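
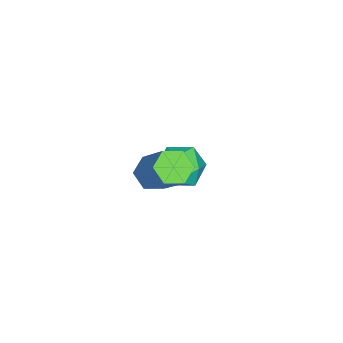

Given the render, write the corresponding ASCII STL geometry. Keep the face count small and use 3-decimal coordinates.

solid 
facet normal -0.411 -0.502 -0.761
outer loop
vertex 3.856 -1.129 2.274
vertex 3.5 -0.607 2.122
vertex 4.088 -0.687 1.857
endloop
endfacet
facet normal 0.838 -0.536 -0.101
outer loop
vertex 3.856 -1.129 2.274
vertex 4.088 -0.687 1.857
vertex 4.656 -0.155 3.749
endloop
endfacet
facet normal 0.838 -0.536 -0.101
outer loop
vertex 4.656 -0.155 3.749
vertex 4.088 -0.687 1.857
vertex 4.888 0.286 3.332
endloop
endfacet
facet normal 0.413 0.502 0.760
outer loop
vertex 4.656 -0.155 3.749
vertex 4.888 0.286 3.332
vertex 4.3 0.367 3.598
endloop
endfacet
facet normal -0.411 -0.502 -0.761
outer loop
vertex 4.088 -0.687 1.857
vertex 3.5 -0.607 2.122
vertex 3.732 -0.165 1.705
endloop
endfacet
facet normal 0.728 0.320 -0.606
outer loop
vertex 4.088 -0.687 1.857
vertex 3.732 -0.165 1.705
vertex 4.888 0.286 3.332
endloop
endfacet
facet normal 0.727 0.322 -0.606
outer loop
vertex 4.888 0.286 3.332
vertex 3.732 -0.165 1.705
vertex 4.531 0.808 3.181
endloop
endfacet
facet normal 0.413 0.502 0.760
outer loop
vertex 4.888 0.286 3.332
vertex 4.531 0.808 3.181
vertex 4.3 0.367 3.598
endloop
endfacet
facet normal -0.412 -0.501 -0.761
outer loop
vertex 3.732 -0.165 1.705
vertex 3.5 -0.607 2.122
vertex 3.144 -0.085 1.971
endloop
endfacet
facet normal -0.112 0.856 -0.504
outer loop
vertex 3.732 -0.165 1.705
vertex 3.144 -0.085 1.971
vertex 4.531 0.808 3.181
endloop
endfacet
facet normal -0.110 0.856 -0.505
outer loop
vertex 4.531 0.808 3.181
vertex 3.144 -0.085 1.971
vertex 3.944 0.889 3.446
endloop
endfacet
facet normal 0.412 0.503 0.760
outer loop
vertex 4.531 0.808 3.181
vertex 3.944 0.889 3.446
vertex 4.3 0.367 3.598
endloop
endfacet
facet normal -0.413 -0.502 -0.760
outer loop
vertex 3.144 -0.085 1.971
vertex 3.5 -0.607 2.122
vertex 2.912 -0.526 2.388
endloop
endfacet
facet normal -0.838 0.536 0.101
outer loop
vertex 3.144 -0.085 1.971
vertex 2.912 -0.526 2.388
vertex 3.944 0.889 3.446
endloop
endfacet
facet normal -0.838 0.536 0.101
outer loop
vertex 3.944 0.889 3.446
vertex 2.912 -0.526 2.388
vertex 3.712 0.447 3.863
endloop
endfacet
facet normal 0.411 0.502 0.761
outer loop
vertex 3.944 0.889 3.446
vertex 3.712 0.447 3.863
vertex 4.3 0.367 3.598
endloop
endfacet
facet normal -0.413 -0.502 -0.760
outer loop
vertex 2.912 -0.526 2.388
vertex 3.5 -0.607 2.122
vertex 3.269 -1.048 2.539
endloop
endfacet
facet normal -0.727 -0.322 0.607
outer loop
vertex 2.912 -0.526 2.388
vertex 3.269 -1.048 2.539
vertex 3.712 0.447 3.863
endloop
endfacet
facet normal -0.728 -0.320 0.606
outer loop
vertex 3.712 0.447 3.863
vertex 3.269 -1.048 2.539
vertex 4.068 -0.075 4.015
endloop
endfacet
facet normal 0.411 0.502 0.761
outer loop
vertex 3.712 0.447 3.863
vertex 4.068 -0.075 4.015
vertex 4.3 0.367 3.598
endloop
endfacet
facet normal -0.412 -0.503 -0.760
outer loop
vertex 3.269 -1.048 2.539
vertex 3.5 -0.607 2.122
vertex 3.856 -1.129 2.274
endloop
endfacet
facet normal 0.110 -0.856 0.505
outer loop
vertex 3.269 -1.048 2.539
vertex 3.856 -1.129 2.274
vertex 4.068 -0.075 4.015
endloop
endfacet
facet normal 0.112 -0.856 0.505
outer loop
vertex 4.068 -0.075 4.015
vertex 3.856 -1.129 2.274
vertex 4.656 -0.155 3.749
endloop
endfacet
facet normal 0.412 0.501 0.761
outer loop
vertex 4.068 -0.075 4.015
vertex 4.656 -0.155 3.749
vertex 4.3 0.367 3.598
endloop
endfacet
facet normal -0.882 0.407 0.237
outer loop
vertex 0.217 -0.069 -0.539
vertex -0.149 -0.894 -0.483
vertex 0.223 -0.513 0.248
endloop
endfacet
facet normal -0.344 0.817 0.463
outer loop
vertex 0.217 -0.069 -0.539
vertex 0.223 -0.513 0.248
vertex 0.955 -0.054 -0.018
endloop
endfacet
facet normal 0.052 0.993 -0.103
outer loop
vertex 0.217 -0.069 -0.539
vertex 0.955 -0.054 -0.018
vertex 1.036 -0.151 -0.913
endloop
endfacet
facet normal -0.241 0.693 -0.679
outer loop
vertex 0.217 -0.069 -0.539
vertex 1.036 -0.151 -0.913
vertex 0.354 -0.67 -1.201
endloop
endfacet
facet normal -0.818 0.331 -0.470
outer loop
vertex 0.217 -0.069 -0.539
vertex 0.354 -0.67 -1.201
vertex -0.149 -0.894 -0.483
endloop
endfacet
facet normal 0.061 0.426 0.903
outer loop
vertex 0.955 -0.054 -0.018
vertex 0.223 -0.513 0.248
vertex 1.046 -0.87 0.361
endloop
endfacet
facet normal -0.810 -0.237 0.536
outer loop
vertex 0.223 -0.513 0.248
vertex -0.149 -0.894 -0.483
vertex 0.364 -1.389 0.073
endloop
endfacet
facet normal -0.707 -0.361 -0.608
outer loop
vertex -0.149 -0.894 -0.483
vertex 0.354 -0.67 -1.201
vertex 0.445 -1.486 -0.822
endloop
endfacet
facet normal 0.228 0.226 -0.947
outer loop
vertex 0.354 -0.67 -1.201
vertex 1.036 -0.151 -0.913
vertex 1.177 -1.027 -1.088
endloop
endfacet
facet normal 0.702 0.712 -0.014
outer loop
vertex 1.036 -0.151 -0.913
vertex 0.955 -0.054 -0.018
vertex 1.549 -0.646 -0.357
endloop
endfacet
facet normal 0.241 -0.693 0.679
outer loop
vertex 1.183 -1.471 -0.301
vertex 1.046 -0.87 0.361
vertex 0.364 -1.389 0.073
endloop
endfacet
facet normal -0.052 -0.993 0.103
outer loop
vertex 1.183 -1.471 -0.301
vertex 0.364 -1.389 0.073
vertex 0.445 -1.486 -0.822
endloop
endfacet
facet normal 0.344 -0.817 -0.463
outer loop
vertex 1.183 -1.471 -0.301
vertex 0.445 -1.486 -0.822
vertex 1.177 -1.027 -1.088
endloop
endfacet
facet normal 0.882 -0.407 -0.237
outer loop
vertex 1.183 -1.471 -0.301
vertex 1.177 -1.027 -1.088
vertex 1.549 -0.646 -0.357
endloop
endfacet
facet normal 0.818 -0.331 0.470
outer loop
vertex 1.183 -1.471 -0.301
vertex 1.549 -0.646 -0.357
vertex 1.046 -0.87 0.361
endloop
endfacet
facet normal -0.228 -0.226 0.947
outer loop
vertex 0.364 -1.389 0.073
vertex 1.046 -0.87 0.361
vertex 0.223 -0.513 0.248
endloop
endfacet
facet normal -0.702 -0.712 0.014
outer loop
vertex 0.445 -1.486 -0.822
vertex 0.364 -1.389 0.073
vertex -0.149 -0.894 -0.483
endloop
endfacet
facet normal -0.061 -0.426 -0.903
outer loop
vertex 1.177 -1.027 -1.088
vertex 0.445 -1.486 -0.822
vertex 0.354 -0.67 -1.201
endloop
endfacet
facet normal 0.810 0.237 -0.536
outer loop
vertex 1.549 -0.646 -0.357
vertex 1.177 -1.027 -1.088
vertex 1.036 -0.151 -0.913
endloop
endfacet
facet normal 0.707 0.361 0.608
outer loop
vertex 1.046 -0.87 0.361
vertex 1.549 -0.646 -0.357
vertex 0.955 -0.054 -0.018
endloop
endfacet

endsolid


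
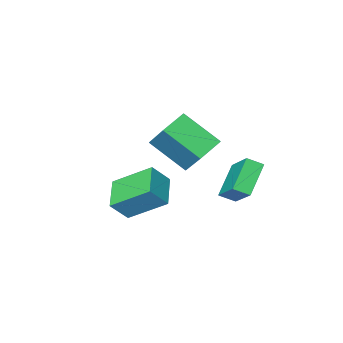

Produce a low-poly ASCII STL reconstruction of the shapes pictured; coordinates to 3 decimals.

solid 
facet normal -0.443 0.668 -0.598
outer loop
vertex -1.697 1.118 0.931
vertex -0.452 1.537 0.477
vertex -1.768 -0.161 -0.445
endloop
endfacet
facet normal -0.896 -0.302 0.327
outer loop
vertex -0.828 -1.577 0.823
vertex -1.697 1.118 0.931
vertex -1.768 -0.161 -0.445
endloop
endfacet
facet normal -0.443 0.668 -0.598
outer loop
vertex -1.768 -0.161 -0.445
vertex -0.452 1.537 0.477
vertex -0.523 0.258 -0.899
endloop
endfacet
facet normal -0.038 -0.680 -0.732
outer loop
vertex -0.523 0.258 -0.899
vertex -0.828 -1.577 0.823
vertex -1.768 -0.161 -0.445
endloop
endfacet
facet normal 0.038 0.680 0.732
outer loop
vertex -1.697 1.118 0.931
vertex 0.488 0.121 1.745
vertex -0.452 1.537 0.477
endloop
endfacet
facet normal -0.896 -0.302 0.327
outer loop
vertex -0.757 -0.298 2.199
vertex -1.697 1.118 0.931
vertex -0.828 -1.577 0.823
endloop
endfacet
facet normal 0.038 0.680 0.732
outer loop
vertex -0.757 -0.298 2.199
vertex 0.488 0.121 1.745
vertex -1.697 1.118 0.931
endloop
endfacet
facet normal 0.896 0.302 -0.327
outer loop
vertex -0.452 1.537 0.477
vertex 0.488 0.121 1.745
vertex -0.523 0.258 -0.899
endloop
endfacet
facet normal -0.038 -0.680 -0.732
outer loop
vertex 0.417 -1.158 0.369
vertex -0.828 -1.577 0.823
vertex -0.523 0.258 -0.899
endloop
endfacet
facet normal 0.896 0.302 -0.327
outer loop
vertex -0.523 0.258 -0.899
vertex 0.488 0.121 1.745
vertex 0.417 -1.158 0.369
endloop
endfacet
facet normal 0.443 -0.668 0.598
outer loop
vertex 0.417 -1.158 0.369
vertex -0.757 -0.298 2.199
vertex -0.828 -1.577 0.823
endloop
endfacet
facet normal 0.443 -0.668 0.598
outer loop
vertex 0.488 0.121 1.745
vertex -0.757 -0.298 2.199
vertex 0.417 -1.158 0.369
endloop
endfacet
facet normal -0.522 -0.783 0.339
outer loop
vertex 2.952 0.235 -0.514
vertex 1.814 1.492 0.637
vertex 2.187 0.359 -1.405
endloop
endfacet
facet normal 0.555 -0.613 -0.562
outer loop
vertex 3.006 1.588 -1.937
vertex 2.952 0.235 -0.514
vertex 2.187 0.359 -1.405
endloop
endfacet
facet normal -0.521 -0.783 0.339
outer loop
vertex 2.187 0.359 -1.405
vertex 1.814 1.492 0.637
vertex 1.049 1.616 -0.253
endloop
endfacet
facet normal -0.648 0.105 -0.755
outer loop
vertex 1.049 1.616 -0.253
vertex 3.006 1.588 -1.937
vertex 2.187 0.359 -1.405
endloop
endfacet
facet normal 0.648 -0.105 0.755
outer loop
vertex 2.952 0.235 -0.514
vertex 2.633 2.721 0.105
vertex 1.814 1.492 0.637
endloop
endfacet
facet normal 0.555 -0.613 -0.562
outer loop
vertex 3.771 1.464 -1.047
vertex 2.952 0.235 -0.514
vertex 3.006 1.588 -1.937
endloop
endfacet
facet normal 0.648 -0.105 0.754
outer loop
vertex 3.771 1.464 -1.047
vertex 2.633 2.721 0.105
vertex 2.952 0.235 -0.514
endloop
endfacet
facet normal -0.555 0.613 0.562
outer loop
vertex 1.814 1.492 0.637
vertex 2.633 2.721 0.105
vertex 1.049 1.616 -0.253
endloop
endfacet
facet normal -0.648 0.104 -0.755
outer loop
vertex 1.868 2.845 -0.786
vertex 3.006 1.588 -1.937
vertex 1.049 1.616 -0.253
endloop
endfacet
facet normal -0.555 0.613 0.562
outer loop
vertex 1.049 1.616 -0.253
vertex 2.633 2.721 0.105
vertex 1.868 2.845 -0.786
endloop
endfacet
facet normal 0.522 0.783 -0.339
outer loop
vertex 1.868 2.845 -0.786
vertex 3.771 1.464 -1.047
vertex 3.006 1.588 -1.937
endloop
endfacet
facet normal 0.522 0.783 -0.339
outer loop
vertex 2.633 2.721 0.105
vertex 3.771 1.464 -1.047
vertex 1.868 2.845 -0.786
endloop
endfacet
facet normal -0.651 -0.420 0.632
outer loop
vertex -2.524 0.727 -0.954
vertex -2.268 2.214 0.297
vertex -3.13 1.13 -1.31
endloop
endfacet
facet normal -0.130 -0.759 -0.638
outer loop
vertex -1.992 1.866 -2.417
vertex -2.524 0.727 -0.954
vertex -3.13 1.13 -1.31
endloop
endfacet
facet normal -0.650 -0.421 0.633
outer loop
vertex -3.13 1.13 -1.31
vertex -2.268 2.214 0.297
vertex -2.874 2.617 -0.058
endloop
endfacet
facet normal -0.748 0.498 -0.438
outer loop
vertex -2.874 2.617 -0.058
vertex -1.992 1.866 -2.417
vertex -3.13 1.13 -1.31
endloop
endfacet
facet normal 0.748 -0.498 0.438
outer loop
vertex -2.524 0.727 -0.954
vertex -1.13 2.95 -0.81
vertex -2.268 2.214 0.297
endloop
endfacet
facet normal -0.131 -0.759 -0.638
outer loop
vertex -1.386 1.463 -2.062
vertex -2.524 0.727 -0.954
vertex -1.992 1.866 -2.417
endloop
endfacet
facet normal 0.749 -0.498 0.438
outer loop
vertex -1.386 1.463 -2.062
vertex -1.13 2.95 -0.81
vertex -2.524 0.727 -0.954
endloop
endfacet
facet normal 0.130 0.759 0.638
outer loop
vertex -2.268 2.214 0.297
vertex -1.13 2.95 -0.81
vertex -2.874 2.617 -0.058
endloop
endfacet
facet normal -0.749 0.498 -0.438
outer loop
vertex -1.736 3.353 -1.166
vertex -1.992 1.866 -2.417
vertex -2.874 2.617 -0.058
endloop
endfacet
facet normal 0.130 0.759 0.638
outer loop
vertex -2.874 2.617 -0.058
vertex -1.13 2.95 -0.81
vertex -1.736 3.353 -1.166
endloop
endfacet
facet normal 0.650 0.420 -0.633
outer loop
vertex -1.736 3.353 -1.166
vertex -1.386 1.463 -2.062
vertex -1.992 1.866 -2.417
endloop
endfacet
facet normal 0.651 0.420 -0.632
outer loop
vertex -1.13 2.95 -0.81
vertex -1.386 1.463 -2.062
vertex -1.736 3.353 -1.166
endloop
endfacet

endsolid


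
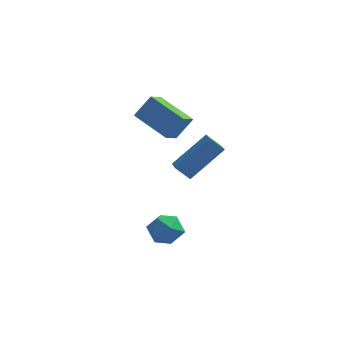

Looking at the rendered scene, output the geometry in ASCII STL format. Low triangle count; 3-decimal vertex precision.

solid 
facet normal -0.756 0.247 0.606
outer loop
vertex 1.852 -1.908 -0.45
vertex 2.345 -2.081 0.235
vertex 2.336 -1.287 -0.1
endloop
endfacet
facet normal -0.788 0.616 -0.004
outer loop
vertex 1.852 -1.908 -0.45
vertex 2.336 -1.287 -0.1
vertex 2.283 -1.36 -0.958
endloop
endfacet
facet normal -0.827 0.149 -0.542
outer loop
vertex 1.852 -1.908 -0.45
vertex 2.283 -1.36 -0.958
vertex 2.259 -2.2 -1.152
endloop
endfacet
facet normal -0.820 -0.508 -0.264
outer loop
vertex 1.852 -1.908 -0.45
vertex 2.259 -2.2 -1.152
vertex 2.297 -2.645 -0.415
endloop
endfacet
facet normal -0.776 -0.447 0.445
outer loop
vertex 1.852 -1.908 -0.45
vertex 2.297 -2.645 -0.415
vertex 2.345 -2.081 0.235
endloop
endfacet
facet normal -0.177 0.981 -0.073
outer loop
vertex 2.283 -1.36 -0.958
vertex 2.336 -1.287 -0.1
vertex 3.043 -1.195 -0.585
endloop
endfacet
facet normal -0.127 0.384 0.914
outer loop
vertex 2.336 -1.287 -0.1
vertex 2.345 -2.081 0.235
vertex 3.081 -1.64 0.152
endloop
endfacet
facet normal -0.160 -0.740 0.654
outer loop
vertex 2.345 -2.081 0.235
vertex 2.297 -2.645 -0.415
vertex 3.057 -2.48 -0.042
endloop
endfacet
facet normal -0.230 -0.838 -0.494
outer loop
vertex 2.297 -2.645 -0.415
vertex 2.259 -2.2 -1.152
vertex 3.004 -2.553 -0.9
endloop
endfacet
facet normal -0.241 0.225 -0.944
outer loop
vertex 2.259 -2.2 -1.152
vertex 2.283 -1.36 -0.958
vertex 2.995 -1.759 -1.235
endloop
endfacet
facet normal 0.820 0.508 0.264
outer loop
vertex 3.488 -1.932 -0.55
vertex 3.043 -1.195 -0.585
vertex 3.081 -1.64 0.152
endloop
endfacet
facet normal 0.827 -0.149 0.542
outer loop
vertex 3.488 -1.932 -0.55
vertex 3.081 -1.64 0.152
vertex 3.057 -2.48 -0.042
endloop
endfacet
facet normal 0.788 -0.616 0.004
outer loop
vertex 3.488 -1.932 -0.55
vertex 3.057 -2.48 -0.042
vertex 3.004 -2.553 -0.9
endloop
endfacet
facet normal 0.756 -0.247 -0.606
outer loop
vertex 3.488 -1.932 -0.55
vertex 3.004 -2.553 -0.9
vertex 2.995 -1.759 -1.235
endloop
endfacet
facet normal 0.776 0.447 -0.445
outer loop
vertex 3.488 -1.932 -0.55
vertex 2.995 -1.759 -1.235
vertex 3.043 -1.195 -0.585
endloop
endfacet
facet normal 0.230 0.838 0.494
outer loop
vertex 3.081 -1.64 0.152
vertex 3.043 -1.195 -0.585
vertex 2.336 -1.287 -0.1
endloop
endfacet
facet normal 0.241 -0.225 0.944
outer loop
vertex 3.057 -2.48 -0.042
vertex 3.081 -1.64 0.152
vertex 2.345 -2.081 0.235
endloop
endfacet
facet normal 0.177 -0.981 0.073
outer loop
vertex 3.004 -2.553 -0.9
vertex 3.057 -2.48 -0.042
vertex 2.297 -2.645 -0.415
endloop
endfacet
facet normal 0.127 -0.384 -0.914
outer loop
vertex 2.995 -1.759 -1.235
vertex 3.004 -2.553 -0.9
vertex 2.259 -2.2 -1.152
endloop
endfacet
facet normal 0.160 0.740 -0.654
outer loop
vertex 3.043 -1.195 -0.585
vertex 2.995 -1.759 -1.235
vertex 2.283 -1.36 -0.958
endloop
endfacet
facet normal -0.807 0.478 0.348
outer loop
vertex 0.345 3.218 3.095
vertex 1.019 3.608 4.123
vertex 0.632 4.076 2.581
endloop
endfacet
facet normal -0.523 -0.303 -0.797
outer loop
vertex 2.221 3.132 1.897
vertex 0.345 3.218 3.095
vertex 0.632 4.076 2.581
endloop
endfacet
facet normal -0.806 0.479 0.348
outer loop
vertex 0.632 4.076 2.581
vertex 1.019 3.608 4.123
vertex 1.307 4.465 3.61
endloop
endfacet
facet normal 0.277 0.824 -0.494
outer loop
vertex 1.307 4.465 3.61
vertex 2.221 3.132 1.897
vertex 0.632 4.076 2.581
endloop
endfacet
facet normal -0.277 -0.824 0.494
outer loop
vertex 0.345 3.218 3.095
vertex 2.608 2.664 3.439
vertex 1.019 3.608 4.123
endloop
endfacet
facet normal -0.523 -0.302 -0.797
outer loop
vertex 1.933 2.275 2.41
vertex 0.345 3.218 3.095
vertex 2.221 3.132 1.897
endloop
endfacet
facet normal -0.277 -0.825 0.493
outer loop
vertex 1.933 2.275 2.41
vertex 2.608 2.664 3.439
vertex 0.345 3.218 3.095
endloop
endfacet
facet normal 0.523 0.302 0.797
outer loop
vertex 1.019 3.608 4.123
vertex 2.608 2.664 3.439
vertex 1.307 4.465 3.61
endloop
endfacet
facet normal 0.276 0.824 -0.494
outer loop
vertex 2.895 3.522 2.925
vertex 2.221 3.132 1.897
vertex 1.307 4.465 3.61
endloop
endfacet
facet normal 0.523 0.302 0.797
outer loop
vertex 1.307 4.465 3.61
vertex 2.608 2.664 3.439
vertex 2.895 3.522 2.925
endloop
endfacet
facet normal 0.806 -0.479 -0.347
outer loop
vertex 2.895 3.522 2.925
vertex 1.933 2.275 2.41
vertex 2.221 3.132 1.897
endloop
endfacet
facet normal 0.806 -0.478 -0.348
outer loop
vertex 2.608 2.664 3.439
vertex 1.933 2.275 2.41
vertex 2.895 3.522 2.925
endloop
endfacet
facet normal -0.736 0.032 0.676
outer loop
vertex 4.227 -0.379 4.25
vertex 3.945 0.514 3.901
vertex 2.954 -1.307 2.907
endloop
endfacet
facet normal 0.283 -0.893 0.349
outer loop
vertex 3.595 -1.334 2.319
vertex 4.227 -0.379 4.25
vertex 2.954 -1.307 2.907
endloop
endfacet
facet normal -0.737 0.032 0.676
outer loop
vertex 2.954 -1.307 2.907
vertex 3.945 0.514 3.901
vertex 2.672 -0.413 2.557
endloop
endfacet
facet normal -0.615 -0.448 -0.649
outer loop
vertex 2.672 -0.413 2.557
vertex 3.595 -1.334 2.319
vertex 2.954 -1.307 2.907
endloop
endfacet
facet normal 0.615 0.448 0.649
outer loop
vertex 4.227 -0.379 4.25
vertex 4.586 0.487 3.313
vertex 3.945 0.514 3.901
endloop
endfacet
facet normal 0.281 -0.894 0.350
outer loop
vertex 4.868 -0.407 3.663
vertex 4.227 -0.379 4.25
vertex 3.595 -1.334 2.319
endloop
endfacet
facet normal 0.614 0.448 0.649
outer loop
vertex 4.868 -0.407 3.663
vertex 4.586 0.487 3.313
vertex 4.227 -0.379 4.25
endloop
endfacet
facet normal -0.282 0.894 -0.349
outer loop
vertex 3.945 0.514 3.901
vertex 4.586 0.487 3.313
vertex 2.672 -0.413 2.557
endloop
endfacet
facet normal -0.614 -0.448 -0.650
outer loop
vertex 3.313 -0.441 1.97
vertex 3.595 -1.334 2.319
vertex 2.672 -0.413 2.557
endloop
endfacet
facet normal -0.282 0.893 -0.350
outer loop
vertex 2.672 -0.413 2.557
vertex 4.586 0.487 3.313
vertex 3.313 -0.441 1.97
endloop
endfacet
facet normal 0.736 -0.032 -0.676
outer loop
vertex 3.313 -0.441 1.97
vertex 4.868 -0.407 3.663
vertex 3.595 -1.334 2.319
endloop
endfacet
facet normal 0.736 -0.032 -0.676
outer loop
vertex 4.586 0.487 3.313
vertex 4.868 -0.407 3.663
vertex 3.313 -0.441 1.97
endloop
endfacet

endsolid


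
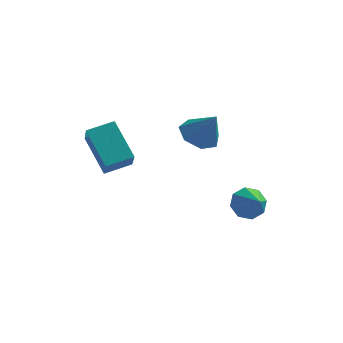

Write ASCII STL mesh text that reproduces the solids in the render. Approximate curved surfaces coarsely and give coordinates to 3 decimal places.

solid 
facet normal -0.516 0.124 -0.847
outer loop
vertex 0.015 2.632 0.463
vertex -0.818 2.791 0.994
vertex -0.142 3.458 0.68
endloop
endfacet
facet normal 0.983 0.186 0.003
outer loop
vertex 0.015 2.632 0.463
vertex -0.142 3.458 0.68
vertex 0.018 2.589 2.366
endloop
endfacet
facet normal -0.516 0.124 -0.847
outer loop
vertex -0.142 3.458 0.68
vertex -0.818 2.791 0.994
vertex -0.808 3.781 1.133
endloop
endfacet
facet normal 0.583 0.743 0.328
outer loop
vertex -0.142 3.458 0.68
vertex -0.808 3.781 1.133
vertex 0.018 2.589 2.366
endloop
endfacet
facet normal -0.516 0.124 -0.847
outer loop
vertex -0.808 3.781 1.133
vertex -0.818 2.791 0.994
vertex -1.481 3.359 1.481
endloop
endfacet
facet normal -0.066 0.695 0.716
outer loop
vertex -0.808 3.781 1.133
vertex -1.481 3.359 1.481
vertex 0.018 2.589 2.366
endloop
endfacet
facet normal -0.516 0.125 -0.848
outer loop
vertex -1.481 3.359 1.481
vertex -0.818 2.791 0.994
vertex -1.655 2.509 1.462
endloop
endfacet
facet normal -0.477 0.078 0.876
outer loop
vertex -1.481 3.359 1.481
vertex -1.655 2.509 1.462
vertex 0.018 2.589 2.366
endloop
endfacet
facet normal -0.516 0.125 -0.847
outer loop
vertex -1.655 2.509 1.462
vertex -0.818 2.791 0.994
vertex -1.199 1.871 1.09
endloop
endfacet
facet normal -0.340 -0.643 0.686
outer loop
vertex -1.655 2.509 1.462
vertex -1.199 1.871 1.09
vertex 0.018 2.589 2.366
endloop
endfacet
facet normal -0.515 0.125 -0.848
outer loop
vertex -1.199 1.871 1.09
vertex -0.818 2.791 0.994
vertex -0.455 1.926 0.646
endloop
endfacet
facet normal 0.242 -0.926 0.290
outer loop
vertex -1.199 1.871 1.09
vertex -0.455 1.926 0.646
vertex 0.018 2.589 2.366
endloop
endfacet
facet normal -0.516 0.124 -0.847
outer loop
vertex -0.455 1.926 0.646
vertex -0.818 2.791 0.994
vertex 0.015 2.632 0.463
endloop
endfacet
facet normal 0.831 -0.557 -0.014
outer loop
vertex -0.455 1.926 0.646
vertex 0.015 2.632 0.463
vertex 0.018 2.589 2.366
endloop
endfacet
facet normal -0.554 0.614 -0.562
outer loop
vertex 1.993 1.453 -3.03
vertex 1.706 1.844 -2.32
vertex 2.372 1.96 -2.85
endloop
endfacet
facet normal 0.799 -0.460 -0.387
outer loop
vertex 1.993 1.453 -3.03
vertex 2.372 1.96 -2.85
vertex 2.454 1.016 -1.56
endloop
endfacet
facet normal -0.554 0.614 -0.562
outer loop
vertex 2.372 1.96 -2.85
vertex 1.706 1.844 -2.32
vertex 2.361 2.399 -2.36
endloop
endfacet
facet normal 0.998 0.053 -0.025
outer loop
vertex 2.372 1.96 -2.85
vertex 2.361 2.399 -2.36
vertex 2.454 1.016 -1.56
endloop
endfacet
facet normal -0.554 0.613 -0.563
outer loop
vertex 2.361 2.399 -2.36
vertex 1.706 1.844 -2.32
vertex 1.966 2.513 -1.847
endloop
endfacet
facet normal 0.778 0.353 0.520
outer loop
vertex 2.361 2.399 -2.36
vertex 1.966 2.513 -1.847
vertex 2.454 1.016 -1.56
endloop
endfacet
facet normal -0.554 0.613 -0.563
outer loop
vertex 1.966 2.513 -1.847
vertex 1.706 1.844 -2.32
vertex 1.418 2.235 -1.61
endloop
endfacet
facet normal 0.267 0.265 0.927
outer loop
vertex 1.966 2.513 -1.847
vertex 1.418 2.235 -1.61
vertex 2.454 1.016 -1.56
endloop
endfacet
facet normal -0.555 0.613 -0.563
outer loop
vertex 1.418 2.235 -1.61
vertex 1.706 1.844 -2.32
vertex 1.039 1.728 -1.789
endloop
endfacet
facet normal -0.236 -0.162 0.958
outer loop
vertex 1.418 2.235 -1.61
vertex 1.039 1.728 -1.789
vertex 2.454 1.016 -1.56
endloop
endfacet
facet normal -0.555 0.613 -0.563
outer loop
vertex 1.039 1.728 -1.789
vertex 1.706 1.844 -2.32
vertex 1.05 1.288 -2.279
endloop
endfacet
facet normal -0.436 -0.675 0.596
outer loop
vertex 1.039 1.728 -1.789
vertex 1.05 1.288 -2.279
vertex 2.454 1.016 -1.56
endloop
endfacet
facet normal -0.555 0.613 -0.563
outer loop
vertex 1.05 1.288 -2.279
vertex 1.706 1.844 -2.32
vertex 1.446 1.174 -2.793
endloop
endfacet
facet normal -0.215 -0.975 0.051
outer loop
vertex 1.05 1.288 -2.279
vertex 1.446 1.174 -2.793
vertex 2.454 1.016 -1.56
endloop
endfacet
facet normal -0.556 0.612 -0.562
outer loop
vertex 1.446 1.174 -2.793
vertex 1.706 1.844 -2.32
vertex 1.993 1.453 -3.03
endloop
endfacet
facet normal 0.297 -0.886 -0.357
outer loop
vertex 1.446 1.174 -2.793
vertex 1.993 1.453 -3.03
vertex 2.454 1.016 -1.56
endloop
endfacet
facet normal -0.760 -0.605 -0.236
outer loop
vertex -2.96 -3.036 2.0
vertex -4.146 -2.072 3.351
vertex -3.42 -2.017 0.869
endloop
endfacet
facet normal 0.582 -0.472 -0.662
outer loop
vertex -2.454 -1.248 1.169
vertex -2.96 -3.036 2.0
vertex -3.42 -2.017 0.869
endloop
endfacet
facet normal -0.761 -0.605 -0.236
outer loop
vertex -3.42 -2.017 0.869
vertex -4.146 -2.072 3.351
vertex -4.606 -1.053 2.221
endloop
endfacet
facet normal -0.289 0.641 -0.711
outer loop
vertex -4.606 -1.053 2.221
vertex -2.454 -1.248 1.169
vertex -3.42 -2.017 0.869
endloop
endfacet
facet normal 0.289 -0.641 0.711
outer loop
vertex -2.96 -3.036 2.0
vertex -3.18 -1.303 3.651
vertex -4.146 -2.072 3.351
endloop
endfacet
facet normal 0.581 -0.472 -0.663
outer loop
vertex -1.994 -2.267 2.299
vertex -2.96 -3.036 2.0
vertex -2.454 -1.248 1.169
endloop
endfacet
facet normal 0.290 -0.641 0.711
outer loop
vertex -1.994 -2.267 2.299
vertex -3.18 -1.303 3.651
vertex -2.96 -3.036 2.0
endloop
endfacet
facet normal -0.582 0.472 0.662
outer loop
vertex -4.146 -2.072 3.351
vertex -3.18 -1.303 3.651
vertex -4.606 -1.053 2.221
endloop
endfacet
facet normal -0.290 0.640 -0.711
outer loop
vertex -3.64 -0.284 2.52
vertex -2.454 -1.248 1.169
vertex -4.606 -1.053 2.221
endloop
endfacet
facet normal -0.581 0.473 0.662
outer loop
vertex -4.606 -1.053 2.221
vertex -3.18 -1.303 3.651
vertex -3.64 -0.284 2.52
endloop
endfacet
facet normal 0.760 0.605 0.236
outer loop
vertex -3.64 -0.284 2.52
vertex -1.994 -2.267 2.299
vertex -2.454 -1.248 1.169
endloop
endfacet
facet normal 0.761 0.605 0.236
outer loop
vertex -3.18 -1.303 3.651
vertex -1.994 -2.267 2.299
vertex -3.64 -0.284 2.52
endloop
endfacet

endsolid


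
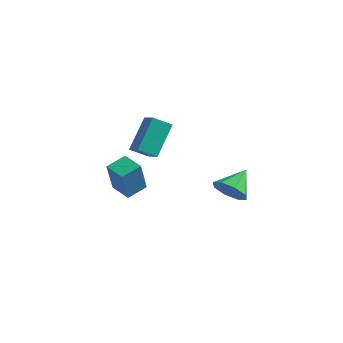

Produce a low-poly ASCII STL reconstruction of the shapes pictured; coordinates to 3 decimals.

solid 
facet normal -0.964 0.082 0.253
outer loop
vertex -1.438 -4.435 0.802
vertex -1.238 -3.384 1.223
vertex -1.841 -3.641 -0.989
endloop
endfacet
facet normal -0.174 -0.914 -0.366
outer loop
vertex -0.722 -3.736 -1.283
vertex -1.438 -4.435 0.802
vertex -1.841 -3.641 -0.989
endloop
endfacet
facet normal -0.964 0.083 0.253
outer loop
vertex -1.841 -3.641 -0.989
vertex -1.238 -3.384 1.223
vertex -1.64 -2.59 -0.568
endloop
endfacet
facet normal -0.202 0.397 -0.895
outer loop
vertex -1.64 -2.59 -0.568
vertex -0.722 -3.736 -1.283
vertex -1.841 -3.641 -0.989
endloop
endfacet
facet normal 0.202 -0.397 0.895
outer loop
vertex -1.438 -4.435 0.802
vertex -0.119 -3.479 0.929
vertex -1.238 -3.384 1.223
endloop
endfacet
facet normal -0.174 -0.914 -0.366
outer loop
vertex -0.32 -4.53 0.508
vertex -1.438 -4.435 0.802
vertex -0.722 -3.736 -1.283
endloop
endfacet
facet normal 0.202 -0.397 0.895
outer loop
vertex -0.32 -4.53 0.508
vertex -0.119 -3.479 0.929
vertex -1.438 -4.435 0.802
endloop
endfacet
facet normal 0.174 0.914 0.366
outer loop
vertex -1.238 -3.384 1.223
vertex -0.119 -3.479 0.929
vertex -1.64 -2.59 -0.568
endloop
endfacet
facet normal -0.202 0.397 -0.895
outer loop
vertex -0.522 -2.685 -0.862
vertex -0.722 -3.736 -1.283
vertex -1.64 -2.59 -0.568
endloop
endfacet
facet normal 0.174 0.914 0.366
outer loop
vertex -1.64 -2.59 -0.568
vertex -0.119 -3.479 0.929
vertex -0.522 -2.685 -0.862
endloop
endfacet
facet normal 0.964 -0.082 -0.253
outer loop
vertex -0.522 -2.685 -0.862
vertex -0.32 -4.53 0.508
vertex -0.722 -3.736 -1.283
endloop
endfacet
facet normal 0.964 -0.083 -0.254
outer loop
vertex -0.119 -3.479 0.929
vertex -0.32 -4.53 0.508
vertex -0.522 -2.685 -0.862
endloop
endfacet
facet normal -0.896 0.286 -0.339
outer loop
vertex -2.519 -1.818 0.744
vertex -2.742 -0.51 2.436
vertex -2.023 -0.966 0.152
endloop
endfacet
facet normal 0.103 -0.607 -0.788
outer loop
vertex -1.198 -1.23 0.464
vertex -2.519 -1.818 0.744
vertex -2.023 -0.966 0.152
endloop
endfacet
facet normal -0.896 0.286 -0.339
outer loop
vertex -2.023 -0.966 0.152
vertex -2.742 -0.51 2.436
vertex -2.246 0.341 1.844
endloop
endfacet
facet normal 0.432 0.740 -0.515
outer loop
vertex -2.246 0.341 1.844
vertex -1.198 -1.23 0.464
vertex -2.023 -0.966 0.152
endloop
endfacet
facet normal -0.432 -0.740 0.515
outer loop
vertex -2.519 -1.818 0.744
vertex -1.917 -0.774 2.748
vertex -2.742 -0.51 2.436
endloop
endfacet
facet normal 0.104 -0.608 -0.787
outer loop
vertex -1.694 -2.081 1.056
vertex -2.519 -1.818 0.744
vertex -1.198 -1.23 0.464
endloop
endfacet
facet normal -0.431 -0.741 0.515
outer loop
vertex -1.694 -2.081 1.056
vertex -1.917 -0.774 2.748
vertex -2.519 -1.818 0.744
endloop
endfacet
facet normal -0.103 0.608 0.787
outer loop
vertex -2.742 -0.51 2.436
vertex -1.917 -0.774 2.748
vertex -2.246 0.341 1.844
endloop
endfacet
facet normal 0.431 0.740 -0.516
outer loop
vertex -1.421 0.078 2.156
vertex -1.198 -1.23 0.464
vertex -2.246 0.341 1.844
endloop
endfacet
facet normal -0.104 0.608 0.787
outer loop
vertex -2.246 0.341 1.844
vertex -1.917 -0.774 2.748
vertex -1.421 0.078 2.156
endloop
endfacet
facet normal 0.896 -0.286 0.339
outer loop
vertex -1.421 0.078 2.156
vertex -1.694 -2.081 1.056
vertex -1.198 -1.23 0.464
endloop
endfacet
facet normal 0.896 -0.286 0.339
outer loop
vertex -1.917 -0.774 2.748
vertex -1.694 -2.081 1.056
vertex -1.421 0.078 2.156
endloop
endfacet
facet normal 0.053 -0.798 -0.600
outer loop
vertex 1.124 2.69 -3.102
vertex 0.404 2.243 -2.571
vertex 0.424 2.845 -3.37
endloop
endfacet
facet normal 0.325 0.883 -0.339
outer loop
vertex 1.124 2.69 -3.102
vertex 0.424 2.845 -3.37
vertex 0.316 3.577 -1.569
endloop
endfacet
facet normal 0.051 -0.798 -0.600
outer loop
vertex 0.424 2.845 -3.37
vertex 0.404 2.243 -2.571
vertex -0.288 2.648 -3.169
endloop
endfacet
facet normal -0.343 0.863 -0.371
outer loop
vertex 0.424 2.845 -3.37
vertex -0.288 2.648 -3.169
vertex 0.316 3.577 -1.569
endloop
endfacet
facet normal 0.052 -0.798 -0.601
outer loop
vertex -0.288 2.648 -3.169
vertex 0.404 2.243 -2.571
vertex -0.595 2.213 -2.618
endloop
endfacet
facet normal -0.826 0.563 -0.015
outer loop
vertex -0.288 2.648 -3.169
vertex -0.595 2.213 -2.618
vertex 0.316 3.577 -1.569
endloop
endfacet
facet normal 0.052 -0.798 -0.600
outer loop
vertex -0.595 2.213 -2.618
vertex 0.404 2.243 -2.571
vertex -0.316 1.797 -2.04
endloop
endfacet
facet normal -0.839 0.160 0.520
outer loop
vertex -0.595 2.213 -2.618
vertex -0.316 1.797 -2.04
vertex 0.316 3.577 -1.569
endloop
endfacet
facet normal 0.053 -0.799 -0.599
outer loop
vertex -0.316 1.797 -2.04
vertex 0.404 2.243 -2.571
vertex 0.384 1.642 -1.772
endloop
endfacet
facet normal -0.376 -0.110 0.920
outer loop
vertex -0.316 1.797 -2.04
vertex 0.384 1.642 -1.772
vertex 0.316 3.577 -1.569
endloop
endfacet
facet normal 0.052 -0.799 -0.599
outer loop
vertex 0.384 1.642 -1.772
vertex 0.404 2.243 -2.571
vertex 1.096 1.839 -1.973
endloop
endfacet
facet normal 0.293 -0.090 0.952
outer loop
vertex 0.384 1.642 -1.772
vertex 1.096 1.839 -1.973
vertex 0.316 3.577 -1.569
endloop
endfacet
facet normal 0.052 -0.798 -0.600
outer loop
vertex 1.096 1.839 -1.973
vertex 0.404 2.243 -2.571
vertex 1.402 2.273 -2.524
endloop
endfacet
facet normal 0.775 0.210 0.596
outer loop
vertex 1.096 1.839 -1.973
vertex 1.402 2.273 -2.524
vertex 0.316 3.577 -1.569
endloop
endfacet
facet normal 0.052 -0.798 -0.601
outer loop
vertex 1.402 2.273 -2.524
vertex 0.404 2.243 -2.571
vertex 1.124 2.69 -3.102
endloop
endfacet
facet normal 0.789 0.612 0.062
outer loop
vertex 1.402 2.273 -2.524
vertex 1.124 2.69 -3.102
vertex 0.316 3.577 -1.569
endloop
endfacet

endsolid


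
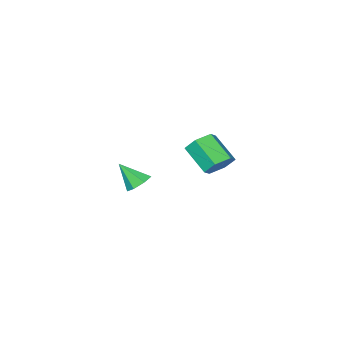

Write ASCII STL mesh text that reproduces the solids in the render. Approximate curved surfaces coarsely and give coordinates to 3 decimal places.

solid 
facet normal -0.163 0.735 -0.658
outer loop
vertex -2.797 -1.753 1.531
vertex -3.633 -1.724 1.77
vertex -3.046 -1.228 2.179
endloop
endfacet
facet normal 0.944 0.309 0.112
outer loop
vertex -2.797 -1.753 1.531
vertex -3.046 -1.228 2.179
vertex -2.511 -3.046 2.691
endloop
endfacet
facet normal 0.944 0.309 0.112
outer loop
vertex -2.511 -3.046 2.691
vertex -3.046 -1.228 2.179
vertex -2.76 -2.52 3.338
endloop
endfacet
facet normal 0.162 -0.734 0.659
outer loop
vertex -2.511 -3.046 2.691
vertex -2.76 -2.52 3.338
vertex -3.347 -3.016 2.93
endloop
endfacet
facet normal -0.161 0.734 -0.659
outer loop
vertex -3.046 -1.228 2.179
vertex -3.633 -1.724 1.77
vertex -3.882 -1.198 2.417
endloop
endfacet
facet normal 0.224 0.678 0.700
outer loop
vertex -3.046 -1.228 2.179
vertex -3.882 -1.198 2.417
vertex -2.76 -2.52 3.338
endloop
endfacet
facet normal 0.224 0.678 0.701
outer loop
vertex -2.76 -2.52 3.338
vertex -3.882 -1.198 2.417
vertex -3.597 -2.491 3.577
endloop
endfacet
facet normal 0.163 -0.734 0.659
outer loop
vertex -2.76 -2.52 3.338
vertex -3.597 -2.491 3.577
vertex -3.347 -3.016 2.93
endloop
endfacet
facet normal -0.162 0.734 -0.659
outer loop
vertex -3.882 -1.198 2.417
vertex -3.633 -1.724 1.77
vertex -4.469 -1.694 2.009
endloop
endfacet
facet normal -0.720 0.369 0.588
outer loop
vertex -3.882 -1.198 2.417
vertex -4.469 -1.694 2.009
vertex -3.597 -2.491 3.577
endloop
endfacet
facet normal -0.721 0.368 0.588
outer loop
vertex -3.597 -2.491 3.577
vertex -4.469 -1.694 2.009
vertex -4.183 -2.987 3.169
endloop
endfacet
facet normal 0.163 -0.734 0.659
outer loop
vertex -3.597 -2.491 3.577
vertex -4.183 -2.987 3.169
vertex -3.347 -3.016 2.93
endloop
endfacet
facet normal -0.162 0.734 -0.659
outer loop
vertex -4.469 -1.694 2.009
vertex -3.633 -1.724 1.77
vertex -4.22 -2.22 1.362
endloop
endfacet
facet normal -0.944 -0.309 -0.112
outer loop
vertex -4.469 -1.694 2.009
vertex -4.22 -2.22 1.362
vertex -4.183 -2.987 3.169
endloop
endfacet
facet normal -0.944 -0.310 -0.112
outer loop
vertex -4.183 -2.987 3.169
vertex -4.22 -2.22 1.362
vertex -3.934 -3.512 2.521
endloop
endfacet
facet normal 0.163 -0.735 0.658
outer loop
vertex -4.183 -2.987 3.169
vertex -3.934 -3.512 2.521
vertex -3.347 -3.016 2.93
endloop
endfacet
facet normal -0.163 0.734 -0.659
outer loop
vertex -4.22 -2.22 1.362
vertex -3.633 -1.724 1.77
vertex -3.383 -2.249 1.123
endloop
endfacet
facet normal -0.223 -0.678 -0.700
outer loop
vertex -4.22 -2.22 1.362
vertex -3.383 -2.249 1.123
vertex -3.934 -3.512 2.521
endloop
endfacet
facet normal -0.224 -0.678 -0.700
outer loop
vertex -3.934 -3.512 2.521
vertex -3.383 -2.249 1.123
vertex -3.098 -3.542 2.283
endloop
endfacet
facet normal 0.161 -0.734 0.659
outer loop
vertex -3.934 -3.512 2.521
vertex -3.098 -3.542 2.283
vertex -3.347 -3.016 2.93
endloop
endfacet
facet normal -0.163 0.734 -0.659
outer loop
vertex -3.383 -2.249 1.123
vertex -3.633 -1.724 1.77
vertex -2.797 -1.753 1.531
endloop
endfacet
facet normal 0.721 -0.368 -0.587
outer loop
vertex -3.383 -2.249 1.123
vertex -2.797 -1.753 1.531
vertex -3.098 -3.542 2.283
endloop
endfacet
facet normal 0.720 -0.368 -0.588
outer loop
vertex -3.098 -3.542 2.283
vertex -2.797 -1.753 1.531
vertex -2.511 -3.046 2.691
endloop
endfacet
facet normal 0.162 -0.734 0.659
outer loop
vertex -3.098 -3.542 2.283
vertex -2.511 -3.046 2.691
vertex -3.347 -3.016 2.93
endloop
endfacet
facet normal -0.450 0.465 -0.762
outer loop
vertex 2.985 1.811 3.178
vertex 2.463 1.378 3.222
vertex 2.547 1.975 3.537
endloop
endfacet
facet normal 0.634 0.585 0.506
outer loop
vertex 2.985 1.811 3.178
vertex 2.547 1.975 3.537
vertex 3.097 0.722 4.298
endloop
endfacet
facet normal -0.450 0.465 -0.762
outer loop
vertex 2.547 1.975 3.537
vertex 2.463 1.378 3.222
vertex 2.045 1.689 3.659
endloop
endfacet
facet normal -0.071 0.495 0.866
outer loop
vertex 2.547 1.975 3.537
vertex 2.045 1.689 3.659
vertex 3.097 0.722 4.298
endloop
endfacet
facet normal -0.450 0.465 -0.762
outer loop
vertex 2.045 1.689 3.659
vertex 2.463 1.378 3.222
vertex 1.858 1.169 3.452
endloop
endfacet
facet normal -0.587 -0.108 0.802
outer loop
vertex 2.045 1.689 3.659
vertex 1.858 1.169 3.452
vertex 3.097 0.722 4.298
endloop
endfacet
facet normal -0.450 0.464 -0.763
outer loop
vertex 1.858 1.169 3.452
vertex 2.463 1.378 3.222
vertex 2.127 0.806 3.072
endloop
endfacet
facet normal -0.525 -0.769 0.363
outer loop
vertex 1.858 1.169 3.452
vertex 2.127 0.806 3.072
vertex 3.097 0.722 4.298
endloop
endfacet
facet normal -0.449 0.464 -0.763
outer loop
vertex 2.127 0.806 3.072
vertex 2.463 1.378 3.222
vertex 2.649 0.874 2.806
endloop
endfacet
facet normal 0.067 -0.990 -0.121
outer loop
vertex 2.127 0.806 3.072
vertex 2.649 0.874 2.806
vertex 3.097 0.722 4.298
endloop
endfacet
facet normal -0.449 0.464 -0.763
outer loop
vertex 2.649 0.874 2.806
vertex 2.463 1.378 3.222
vertex 3.031 1.321 2.853
endloop
endfacet
facet normal 0.743 -0.605 -0.285
outer loop
vertex 2.649 0.874 2.806
vertex 3.031 1.321 2.853
vertex 3.097 0.722 4.298
endloop
endfacet
facet normal -0.449 0.464 -0.763
outer loop
vertex 3.031 1.321 2.853
vertex 2.463 1.378 3.222
vertex 2.985 1.811 3.178
endloop
endfacet
facet normal 0.995 0.097 -0.005
outer loop
vertex 3.031 1.321 2.853
vertex 2.985 1.811 3.178
vertex 3.097 0.722 4.298
endloop
endfacet

endsolid


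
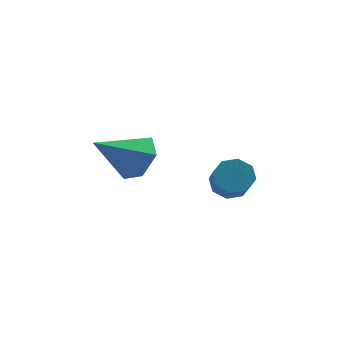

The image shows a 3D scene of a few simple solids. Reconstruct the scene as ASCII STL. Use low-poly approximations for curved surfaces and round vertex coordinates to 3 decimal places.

solid 
facet normal -0.176 0.743 -0.645
outer loop
vertex 1.191 2.218 -0.571
vertex 0.426 2.161 -0.428
vertex 1.016 2.568 -0.12
endloop
endfacet
facet normal 0.940 0.323 0.114
outer loop
vertex 1.191 2.218 -0.571
vertex 1.016 2.568 -0.12
vertex 1.458 1.097 0.404
endloop
endfacet
facet normal 0.940 0.323 0.114
outer loop
vertex 1.458 1.097 0.404
vertex 1.016 2.568 -0.12
vertex 1.283 1.447 0.855
endloop
endfacet
facet normal 0.178 -0.743 0.645
outer loop
vertex 1.458 1.097 0.404
vertex 1.283 1.447 0.855
vertex 0.694 1.039 0.548
endloop
endfacet
facet normal -0.175 0.743 -0.646
outer loop
vertex 1.016 2.568 -0.12
vertex 0.426 2.161 -0.428
vertex 0.496 2.68 0.15
endloop
endfacet
facet normal 0.457 0.643 0.614
outer loop
vertex 1.016 2.568 -0.12
vertex 0.496 2.68 0.15
vertex 1.283 1.447 0.855
endloop
endfacet
facet normal 0.457 0.643 0.614
outer loop
vertex 1.283 1.447 0.855
vertex 0.496 2.68 0.15
vertex 0.763 1.558 1.126
endloop
endfacet
facet normal 0.178 -0.743 0.646
outer loop
vertex 1.283 1.447 0.855
vertex 0.763 1.558 1.126
vertex 0.694 1.039 0.548
endloop
endfacet
facet normal -0.178 0.743 -0.645
outer loop
vertex 0.496 2.68 0.15
vertex 0.426 2.161 -0.428
vertex -0.065 2.487 0.083
endloop
endfacet
facet normal -0.292 0.587 0.755
outer loop
vertex 0.496 2.68 0.15
vertex -0.065 2.487 0.083
vertex 0.763 1.558 1.126
endloop
endfacet
facet normal -0.292 0.587 0.755
outer loop
vertex 0.763 1.558 1.126
vertex -0.065 2.487 0.083
vertex 0.202 1.366 1.058
endloop
endfacet
facet normal 0.176 -0.743 0.646
outer loop
vertex 0.763 1.558 1.126
vertex 0.202 1.366 1.058
vertex 0.694 1.039 0.548
endloop
endfacet
facet normal -0.178 0.743 -0.645
outer loop
vertex -0.065 2.487 0.083
vertex 0.426 2.161 -0.428
vertex -0.338 2.103 -0.284
endloop
endfacet
facet normal -0.872 0.187 0.453
outer loop
vertex -0.065 2.487 0.083
vertex -0.338 2.103 -0.284
vertex 0.202 1.366 1.058
endloop
endfacet
facet normal -0.872 0.187 0.453
outer loop
vertex 0.202 1.366 1.058
vertex -0.338 2.103 -0.284
vertex -0.071 0.982 0.691
endloop
endfacet
facet normal 0.176 -0.743 0.646
outer loop
vertex 0.202 1.366 1.058
vertex -0.071 0.982 0.691
vertex 0.694 1.039 0.548
endloop
endfacet
facet normal -0.178 0.743 -0.645
outer loop
vertex -0.338 2.103 -0.284
vertex 0.426 2.161 -0.428
vertex -0.163 1.753 -0.735
endloop
endfacet
facet normal -0.940 -0.323 -0.114
outer loop
vertex -0.338 2.103 -0.284
vertex -0.163 1.753 -0.735
vertex -0.071 0.982 0.691
endloop
endfacet
facet normal -0.940 -0.323 -0.114
outer loop
vertex -0.071 0.982 0.691
vertex -0.163 1.753 -0.735
vertex 0.104 0.632 0.24
endloop
endfacet
facet normal 0.176 -0.743 0.645
outer loop
vertex -0.071 0.982 0.691
vertex 0.104 0.632 0.24
vertex 0.694 1.039 0.548
endloop
endfacet
facet normal -0.178 0.743 -0.646
outer loop
vertex -0.163 1.753 -0.735
vertex 0.426 2.161 -0.428
vertex 0.357 1.642 -1.006
endloop
endfacet
facet normal -0.457 -0.643 -0.614
outer loop
vertex -0.163 1.753 -0.735
vertex 0.357 1.642 -1.006
vertex 0.104 0.632 0.24
endloop
endfacet
facet normal -0.457 -0.643 -0.614
outer loop
vertex 0.104 0.632 0.24
vertex 0.357 1.642 -1.006
vertex 0.624 0.52 -0.03
endloop
endfacet
facet normal 0.175 -0.743 0.646
outer loop
vertex 0.104 0.632 0.24
vertex 0.624 0.52 -0.03
vertex 0.694 1.039 0.548
endloop
endfacet
facet normal -0.176 0.743 -0.646
outer loop
vertex 0.357 1.642 -1.006
vertex 0.426 2.161 -0.428
vertex 0.918 1.834 -0.938
endloop
endfacet
facet normal 0.292 -0.587 -0.755
outer loop
vertex 0.357 1.642 -1.006
vertex 0.918 1.834 -0.938
vertex 0.624 0.52 -0.03
endloop
endfacet
facet normal 0.292 -0.587 -0.755
outer loop
vertex 0.624 0.52 -0.03
vertex 0.918 1.834 -0.938
vertex 1.185 0.713 0.037
endloop
endfacet
facet normal 0.178 -0.743 0.645
outer loop
vertex 0.624 0.52 -0.03
vertex 1.185 0.713 0.037
vertex 0.694 1.039 0.548
endloop
endfacet
facet normal -0.176 0.743 -0.646
outer loop
vertex 0.918 1.834 -0.938
vertex 0.426 2.161 -0.428
vertex 1.191 2.218 -0.571
endloop
endfacet
facet normal 0.872 -0.187 -0.453
outer loop
vertex 0.918 1.834 -0.938
vertex 1.191 2.218 -0.571
vertex 1.185 0.713 0.037
endloop
endfacet
facet normal 0.872 -0.187 -0.453
outer loop
vertex 1.185 0.713 0.037
vertex 1.191 2.218 -0.571
vertex 1.458 1.097 0.404
endloop
endfacet
facet normal 0.178 -0.743 0.645
outer loop
vertex 1.185 0.713 0.037
vertex 1.458 1.097 0.404
vertex 0.694 1.039 0.548
endloop
endfacet
facet normal 0.698 0.441 -0.564
outer loop
vertex -2.33 2.737 0.428
vertex -3.107 3.289 -0.101
vertex -2.651 3.713 0.794
endloop
endfacet
facet normal 0.314 -0.241 0.918
outer loop
vertex -2.33 2.737 0.428
vertex -2.651 3.713 0.794
vertex -4.593 2.351 1.101
endloop
endfacet
facet normal 0.698 0.441 -0.564
outer loop
vertex -2.651 3.713 0.794
vertex -3.107 3.289 -0.101
vertex -3.427 4.265 0.265
endloop
endfacet
facet normal -0.217 0.499 0.839
outer loop
vertex -2.651 3.713 0.794
vertex -3.427 4.265 0.265
vertex -4.593 2.351 1.101
endloop
endfacet
facet normal 0.698 0.441 -0.564
outer loop
vertex -3.427 4.265 0.265
vertex -3.107 3.289 -0.101
vertex -3.883 3.842 -0.63
endloop
endfacet
facet normal -0.814 0.561 0.150
outer loop
vertex -3.427 4.265 0.265
vertex -3.883 3.842 -0.63
vertex -4.593 2.351 1.101
endloop
endfacet
facet normal 0.698 0.441 -0.564
outer loop
vertex -3.883 3.842 -0.63
vertex -3.107 3.289 -0.101
vertex -3.563 2.866 -0.996
endloop
endfacet
facet normal -0.880 -0.116 -0.461
outer loop
vertex -3.883 3.842 -0.63
vertex -3.563 2.866 -0.996
vertex -4.593 2.351 1.101
endloop
endfacet
facet normal 0.698 0.441 -0.564
outer loop
vertex -3.563 2.866 -0.996
vertex -3.107 3.289 -0.101
vertex -2.786 2.314 -0.467
endloop
endfacet
facet normal -0.349 -0.856 -0.381
outer loop
vertex -3.563 2.866 -0.996
vertex -2.786 2.314 -0.467
vertex -4.593 2.351 1.101
endloop
endfacet
facet normal 0.698 0.441 -0.564
outer loop
vertex -2.786 2.314 -0.467
vertex -3.107 3.289 -0.101
vertex -2.33 2.737 0.428
endloop
endfacet
facet normal 0.248 -0.919 0.308
outer loop
vertex -2.786 2.314 -0.467
vertex -2.33 2.737 0.428
vertex -4.593 2.351 1.101
endloop
endfacet

endsolid


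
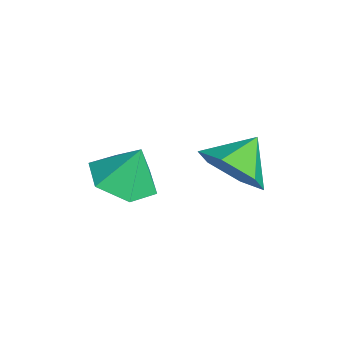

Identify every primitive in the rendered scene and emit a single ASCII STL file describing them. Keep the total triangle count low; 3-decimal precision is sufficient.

solid 
facet normal -0.068 -0.374 -0.925
outer loop
vertex 2.296 -4.149 1.968
vertex 1.736 -3.345 1.684
vertex 2.751 -3.315 1.597
endloop
endfacet
facet normal 0.778 -0.153 0.609
outer loop
vertex 2.296 -4.149 1.968
vertex 2.751 -3.315 1.597
vertex 1.824 -2.855 2.896
endloop
endfacet
facet normal -0.068 -0.374 -0.925
outer loop
vertex 2.751 -3.315 1.597
vertex 1.736 -3.345 1.684
vertex 2.191 -2.511 1.313
endloop
endfacet
facet normal 0.729 0.614 0.302
outer loop
vertex 2.751 -3.315 1.597
vertex 2.191 -2.511 1.313
vertex 1.824 -2.855 2.896
endloop
endfacet
facet normal -0.068 -0.374 -0.925
outer loop
vertex 2.191 -2.511 1.313
vertex 1.736 -3.345 1.684
vertex 1.175 -2.541 1.4
endloop
endfacet
facet normal -0.011 0.978 0.210
outer loop
vertex 2.191 -2.511 1.313
vertex 1.175 -2.541 1.4
vertex 1.824 -2.855 2.896
endloop
endfacet
facet normal -0.068 -0.374 -0.925
outer loop
vertex 1.175 -2.541 1.4
vertex 1.736 -3.345 1.684
vertex 0.72 -3.375 1.771
endloop
endfacet
facet normal -0.702 0.572 0.425
outer loop
vertex 1.175 -2.541 1.4
vertex 0.72 -3.375 1.771
vertex 1.824 -2.855 2.896
endloop
endfacet
facet normal -0.068 -0.374 -0.925
outer loop
vertex 0.72 -3.375 1.771
vertex 1.736 -3.345 1.684
vertex 1.28 -4.179 2.055
endloop
endfacet
facet normal -0.653 -0.196 0.732
outer loop
vertex 0.72 -3.375 1.771
vertex 1.28 -4.179 2.055
vertex 1.824 -2.855 2.896
endloop
endfacet
facet normal -0.068 -0.374 -0.925
outer loop
vertex 1.28 -4.179 2.055
vertex 1.736 -3.345 1.684
vertex 2.296 -4.149 1.968
endloop
endfacet
facet normal 0.087 -0.559 0.824
outer loop
vertex 1.28 -4.179 2.055
vertex 2.296 -4.149 1.968
vertex 1.824 -2.855 2.896
endloop
endfacet
facet normal 0.543 -0.657 -0.523
outer loop
vertex 3.132 -1.01 3.325
vertex 2.697 -0.661 2.435
vertex 3.579 -0.221 2.797
endloop
endfacet
facet normal 0.276 0.421 0.864
outer loop
vertex 3.132 -1.01 3.325
vertex 3.579 -0.221 2.797
vertex 2.003 0.181 3.105
endloop
endfacet
facet normal 0.543 -0.658 -0.522
outer loop
vertex 3.579 -0.221 2.797
vertex 2.697 -0.661 2.435
vertex 3.145 0.128 1.907
endloop
endfacet
facet normal 0.282 0.932 0.228
outer loop
vertex 3.579 -0.221 2.797
vertex 3.145 0.128 1.907
vertex 2.003 0.181 3.105
endloop
endfacet
facet normal 0.542 -0.658 -0.523
outer loop
vertex 3.145 0.128 1.907
vertex 2.697 -0.661 2.435
vertex 2.262 -0.312 1.546
endloop
endfacet
facet normal -0.308 0.891 -0.333
outer loop
vertex 3.145 0.128 1.907
vertex 2.262 -0.312 1.546
vertex 2.003 0.181 3.105
endloop
endfacet
facet normal 0.542 -0.657 -0.523
outer loop
vertex 2.262 -0.312 1.546
vertex 2.697 -0.661 2.435
vertex 1.815 -1.101 2.074
endloop
endfacet
facet normal -0.904 0.340 -0.258
outer loop
vertex 2.262 -0.312 1.546
vertex 1.815 -1.101 2.074
vertex 2.003 0.181 3.105
endloop
endfacet
facet normal 0.542 -0.658 -0.522
outer loop
vertex 1.815 -1.101 2.074
vertex 2.697 -0.661 2.435
vertex 2.249 -1.45 2.964
endloop
endfacet
facet normal -0.910 -0.170 0.377
outer loop
vertex 1.815 -1.101 2.074
vertex 2.249 -1.45 2.964
vertex 2.003 0.181 3.105
endloop
endfacet
facet normal 0.542 -0.658 -0.523
outer loop
vertex 2.249 -1.45 2.964
vertex 2.697 -0.661 2.435
vertex 3.132 -1.01 3.325
endloop
endfacet
facet normal -0.319 -0.129 0.939
outer loop
vertex 2.249 -1.45 2.964
vertex 3.132 -1.01 3.325
vertex 2.003 0.181 3.105
endloop
endfacet

endsolid


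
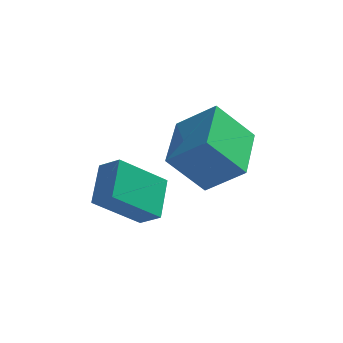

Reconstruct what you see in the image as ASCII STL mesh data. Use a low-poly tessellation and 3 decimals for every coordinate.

solid 
facet normal -0.796 0.311 -0.519
outer loop
vertex -4.732 -3.305 -0.714
vertex -4.845 -2.105 0.179
vertex -3.592 -2.33 -1.88
endloop
endfacet
facet normal 0.075 -0.800 -0.596
outer loop
vertex -2.915 -2.595 -1.439
vertex -4.732 -3.305 -0.714
vertex -3.592 -2.33 -1.88
endloop
endfacet
facet normal -0.796 0.311 -0.519
outer loop
vertex -3.592 -2.33 -1.88
vertex -4.845 -2.105 0.179
vertex -3.705 -1.13 -0.987
endloop
endfacet
facet normal 0.600 0.513 -0.613
outer loop
vertex -3.705 -1.13 -0.987
vertex -2.915 -2.595 -1.439
vertex -3.592 -2.33 -1.88
endloop
endfacet
facet normal -0.600 -0.513 0.613
outer loop
vertex -4.732 -3.305 -0.714
vertex -4.168 -2.37 0.62
vertex -4.845 -2.105 0.179
endloop
endfacet
facet normal 0.075 -0.800 -0.596
outer loop
vertex -4.055 -3.57 -0.273
vertex -4.732 -3.305 -0.714
vertex -2.915 -2.595 -1.439
endloop
endfacet
facet normal -0.600 -0.513 0.613
outer loop
vertex -4.055 -3.57 -0.273
vertex -4.168 -2.37 0.62
vertex -4.732 -3.305 -0.714
endloop
endfacet
facet normal -0.075 0.800 0.596
outer loop
vertex -4.845 -2.105 0.179
vertex -4.168 -2.37 0.62
vertex -3.705 -1.13 -0.987
endloop
endfacet
facet normal 0.600 0.513 -0.613
outer loop
vertex -3.028 -1.395 -0.546
vertex -2.915 -2.595 -1.439
vertex -3.705 -1.13 -0.987
endloop
endfacet
facet normal -0.075 0.800 0.596
outer loop
vertex -3.705 -1.13 -0.987
vertex -4.168 -2.37 0.62
vertex -3.028 -1.395 -0.546
endloop
endfacet
facet normal 0.796 -0.311 0.519
outer loop
vertex -3.028 -1.395 -0.546
vertex -4.055 -3.57 -0.273
vertex -2.915 -2.595 -1.439
endloop
endfacet
facet normal 0.796 -0.311 0.519
outer loop
vertex -4.168 -2.37 0.62
vertex -4.055 -3.57 -0.273
vertex -3.028 -1.395 -0.546
endloop
endfacet
facet normal -0.790 0.105 -0.604
outer loop
vertex -3.125 -1.259 0.172
vertex -3.306 0.77 0.76
vertex -2.062 -0.784 -1.135
endloop
endfacet
facet normal 0.086 -0.957 -0.278
outer loop
vertex -0.814 -0.95 -0.18
vertex -3.125 -1.259 0.172
vertex -2.062 -0.784 -1.135
endloop
endfacet
facet normal -0.790 0.105 -0.604
outer loop
vertex -2.062 -0.784 -1.135
vertex -3.306 0.77 0.76
vertex -2.243 1.244 -0.547
endloop
endfacet
facet normal 0.607 0.271 -0.747
outer loop
vertex -2.243 1.244 -0.547
vertex -0.814 -0.95 -0.18
vertex -2.062 -0.784 -1.135
endloop
endfacet
facet normal -0.607 -0.271 0.747
outer loop
vertex -3.125 -1.259 0.172
vertex -2.058 0.604 1.715
vertex -3.306 0.77 0.76
endloop
endfacet
facet normal 0.086 -0.957 -0.277
outer loop
vertex -1.877 -1.424 1.127
vertex -3.125 -1.259 0.172
vertex -0.814 -0.95 -0.18
endloop
endfacet
facet normal -0.607 -0.271 0.747
outer loop
vertex -1.877 -1.424 1.127
vertex -2.058 0.604 1.715
vertex -3.125 -1.259 0.172
endloop
endfacet
facet normal -0.085 0.957 0.278
outer loop
vertex -3.306 0.77 0.76
vertex -2.058 0.604 1.715
vertex -2.243 1.244 -0.547
endloop
endfacet
facet normal 0.607 0.271 -0.747
outer loop
vertex -0.995 1.079 0.408
vertex -0.814 -0.95 -0.18
vertex -2.243 1.244 -0.547
endloop
endfacet
facet normal -0.086 0.957 0.278
outer loop
vertex -2.243 1.244 -0.547
vertex -2.058 0.604 1.715
vertex -0.995 1.079 0.408
endloop
endfacet
facet normal 0.790 -0.105 0.604
outer loop
vertex -0.995 1.079 0.408
vertex -1.877 -1.424 1.127
vertex -0.814 -0.95 -0.18
endloop
endfacet
facet normal 0.790 -0.105 0.604
outer loop
vertex -2.058 0.604 1.715
vertex -1.877 -1.424 1.127
vertex -0.995 1.079 0.408
endloop
endfacet

endsolid


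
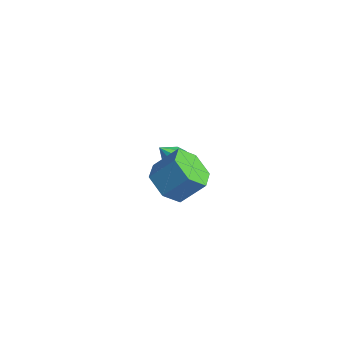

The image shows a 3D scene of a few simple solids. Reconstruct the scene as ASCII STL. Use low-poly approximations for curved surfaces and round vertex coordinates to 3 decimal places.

solid 
facet normal -0.444 -0.548 -0.709
outer loop
vertex 3.486 -2.328 1.888
vertex 2.686 -2.22 2.306
vertex 2.954 -1.622 1.676
endloop
endfacet
facet normal 0.678 0.311 -0.666
outer loop
vertex 3.486 -2.328 1.888
vertex 2.954 -1.622 1.676
vertex 4.055 -1.628 2.795
endloop
endfacet
facet normal 0.678 0.311 -0.666
outer loop
vertex 4.055 -1.628 2.795
vertex 2.954 -1.622 1.676
vertex 3.523 -0.921 2.583
endloop
endfacet
facet normal 0.445 0.547 0.709
outer loop
vertex 4.055 -1.628 2.795
vertex 3.523 -0.921 2.583
vertex 3.254 -1.52 3.214
endloop
endfacet
facet normal -0.444 -0.548 -0.709
outer loop
vertex 2.954 -1.622 1.676
vertex 2.686 -2.22 2.306
vertex 2.153 -1.514 2.094
endloop
endfacet
facet normal -0.168 0.828 -0.535
outer loop
vertex 2.954 -1.622 1.676
vertex 2.153 -1.514 2.094
vertex 3.523 -0.921 2.583
endloop
endfacet
facet normal -0.168 0.828 -0.534
outer loop
vertex 3.523 -0.921 2.583
vertex 2.153 -1.514 2.094
vertex 2.722 -0.813 3.002
endloop
endfacet
facet normal 0.445 0.547 0.709
outer loop
vertex 3.523 -0.921 2.583
vertex 2.722 -0.813 3.002
vertex 3.254 -1.52 3.214
endloop
endfacet
facet normal -0.444 -0.548 -0.708
outer loop
vertex 2.153 -1.514 2.094
vertex 2.686 -2.22 2.306
vertex 1.885 -2.112 2.725
endloop
endfacet
facet normal -0.846 0.517 0.131
outer loop
vertex 2.153 -1.514 2.094
vertex 1.885 -2.112 2.725
vertex 2.722 -0.813 3.002
endloop
endfacet
facet normal -0.846 0.517 0.132
outer loop
vertex 2.722 -0.813 3.002
vertex 1.885 -2.112 2.725
vertex 2.454 -1.412 3.632
endloop
endfacet
facet normal 0.444 0.547 0.709
outer loop
vertex 2.722 -0.813 3.002
vertex 2.454 -1.412 3.632
vertex 3.254 -1.52 3.214
endloop
endfacet
facet normal -0.445 -0.547 -0.709
outer loop
vertex 1.885 -2.112 2.725
vertex 2.686 -2.22 2.306
vertex 2.417 -2.819 2.937
endloop
endfacet
facet normal -0.678 -0.311 0.666
outer loop
vertex 1.885 -2.112 2.725
vertex 2.417 -2.819 2.937
vertex 2.454 -1.412 3.632
endloop
endfacet
facet normal -0.678 -0.311 0.666
outer loop
vertex 2.454 -1.412 3.632
vertex 2.417 -2.819 2.937
vertex 2.986 -2.118 3.844
endloop
endfacet
facet normal 0.444 0.548 0.709
outer loop
vertex 2.454 -1.412 3.632
vertex 2.986 -2.118 3.844
vertex 3.254 -1.52 3.214
endloop
endfacet
facet normal -0.445 -0.547 -0.709
outer loop
vertex 2.417 -2.819 2.937
vertex 2.686 -2.22 2.306
vertex 3.218 -2.927 2.518
endloop
endfacet
facet normal 0.168 -0.828 0.535
outer loop
vertex 2.417 -2.819 2.937
vertex 3.218 -2.927 2.518
vertex 2.986 -2.118 3.844
endloop
endfacet
facet normal 0.167 -0.828 0.535
outer loop
vertex 2.986 -2.118 3.844
vertex 3.218 -2.927 2.518
vertex 3.787 -2.226 3.426
endloop
endfacet
facet normal 0.444 0.548 0.709
outer loop
vertex 2.986 -2.118 3.844
vertex 3.787 -2.226 3.426
vertex 3.254 -1.52 3.214
endloop
endfacet
facet normal -0.444 -0.547 -0.709
outer loop
vertex 3.218 -2.927 2.518
vertex 2.686 -2.22 2.306
vertex 3.486 -2.328 1.888
endloop
endfacet
facet normal 0.846 -0.517 -0.131
outer loop
vertex 3.218 -2.927 2.518
vertex 3.486 -2.328 1.888
vertex 3.787 -2.226 3.426
endloop
endfacet
facet normal 0.846 -0.517 -0.131
outer loop
vertex 3.787 -2.226 3.426
vertex 3.486 -2.328 1.888
vertex 4.055 -1.628 2.795
endloop
endfacet
facet normal 0.444 0.548 0.708
outer loop
vertex 3.787 -2.226 3.426
vertex 4.055 -1.628 2.795
vertex 3.254 -1.52 3.214
endloop
endfacet
facet normal 0.032 0.547 -0.836
outer loop
vertex -0.653 2.05 -1.905
vertex -1.177 1.919 -2.011
vertex -0.981 2.346 -1.724
endloop
endfacet
facet normal 0.677 0.357 0.643
outer loop
vertex -0.653 2.05 -1.905
vertex -0.981 2.346 -1.724
vertex -1.223 1.121 -0.789
endloop
endfacet
facet normal 0.032 0.548 -0.836
outer loop
vertex -0.981 2.346 -1.724
vertex -1.177 1.919 -2.011
vertex -1.456 2.32 -1.759
endloop
endfacet
facet normal -0.091 0.616 0.783
outer loop
vertex -0.981 2.346 -1.724
vertex -1.456 2.32 -1.759
vertex -1.223 1.121 -0.789
endloop
endfacet
facet normal 0.031 0.547 -0.836
outer loop
vertex -1.456 2.32 -1.759
vertex -1.177 1.919 -2.011
vertex -1.721 1.993 -1.983
endloop
endfacet
facet normal -0.797 0.279 0.536
outer loop
vertex -1.456 2.32 -1.759
vertex -1.721 1.993 -1.983
vertex -1.223 1.121 -0.789
endloop
endfacet
facet normal 0.031 0.547 -0.837
outer loop
vertex -1.721 1.993 -1.983
vertex -1.177 1.919 -2.011
vertex -1.576 1.61 -2.228
endloop
endfacet
facet normal -0.912 -0.401 0.087
outer loop
vertex -1.721 1.993 -1.983
vertex -1.576 1.61 -2.228
vertex -1.223 1.121 -0.789
endloop
endfacet
facet normal 0.032 0.547 -0.837
outer loop
vertex -1.576 1.61 -2.228
vertex -1.177 1.919 -2.011
vertex -1.13 1.46 -2.309
endloop
endfacet
facet normal -0.347 -0.911 -0.224
outer loop
vertex -1.576 1.61 -2.228
vertex -1.13 1.46 -2.309
vertex -1.223 1.121 -0.789
endloop
endfacet
facet normal 0.031 0.546 -0.837
outer loop
vertex -1.13 1.46 -2.309
vertex -1.177 1.919 -2.011
vertex -0.72 1.656 -2.166
endloop
endfacet
facet normal 0.472 -0.866 -0.164
outer loop
vertex -1.13 1.46 -2.309
vertex -0.72 1.656 -2.166
vertex -1.223 1.121 -0.789
endloop
endfacet
facet normal 0.032 0.548 -0.836
outer loop
vertex -0.72 1.656 -2.166
vertex -1.177 1.919 -2.011
vertex -0.653 2.05 -1.905
endloop
endfacet
facet normal 0.927 -0.304 0.221
outer loop
vertex -0.72 1.656 -2.166
vertex -0.653 2.05 -1.905
vertex -1.223 1.121 -0.789
endloop
endfacet

endsolid


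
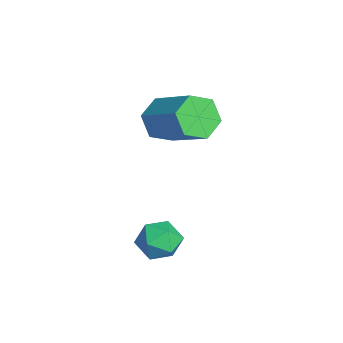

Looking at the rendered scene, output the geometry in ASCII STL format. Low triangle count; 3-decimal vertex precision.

solid 
facet normal -0.726 -0.460 -0.511
outer loop
vertex -2.067 -1.78 2.176
vertex -2.445 -1.995 2.906
vertex -2.643 -1.261 2.526
endloop
endfacet
facet normal 0.123 0.645 -0.754
outer loop
vertex -2.067 -1.78 2.176
vertex -2.643 -1.261 2.526
vertex -0.696 -0.909 3.144
endloop
endfacet
facet normal 0.123 0.645 -0.754
outer loop
vertex -0.696 -0.909 3.144
vertex -2.643 -1.261 2.526
vertex -1.272 -0.391 3.493
endloop
endfacet
facet normal 0.725 0.461 0.513
outer loop
vertex -0.696 -0.909 3.144
vertex -1.272 -0.391 3.493
vertex -1.075 -1.125 3.874
endloop
endfacet
facet normal -0.725 -0.461 -0.512
outer loop
vertex -2.643 -1.261 2.526
vertex -2.445 -1.995 2.906
vertex -3.021 -1.477 3.256
endloop
endfacet
facet normal -0.525 0.851 -0.020
outer loop
vertex -2.643 -1.261 2.526
vertex -3.021 -1.477 3.256
vertex -1.272 -0.391 3.493
endloop
endfacet
facet normal -0.525 0.851 -0.022
outer loop
vertex -1.272 -0.391 3.493
vertex -3.021 -1.477 3.256
vertex -1.651 -0.606 4.223
endloop
endfacet
facet normal 0.725 0.460 0.512
outer loop
vertex -1.272 -0.391 3.493
vertex -1.651 -0.606 4.223
vertex -1.075 -1.125 3.874
endloop
endfacet
facet normal -0.725 -0.460 -0.513
outer loop
vertex -3.021 -1.477 3.256
vertex -2.445 -1.995 2.906
vertex -2.824 -2.211 3.636
endloop
endfacet
facet normal -0.648 0.206 0.733
outer loop
vertex -3.021 -1.477 3.256
vertex -2.824 -2.211 3.636
vertex -1.651 -0.606 4.223
endloop
endfacet
facet normal -0.648 0.206 0.733
outer loop
vertex -1.651 -0.606 4.223
vertex -2.824 -2.211 3.636
vertex -1.453 -1.34 4.604
endloop
endfacet
facet normal 0.725 0.461 0.511
outer loop
vertex -1.651 -0.606 4.223
vertex -1.453 -1.34 4.604
vertex -1.075 -1.125 3.874
endloop
endfacet
facet normal -0.725 -0.461 -0.513
outer loop
vertex -2.824 -2.211 3.636
vertex -2.445 -1.995 2.906
vertex -2.248 -2.729 3.287
endloop
endfacet
facet normal -0.123 -0.645 0.754
outer loop
vertex -2.824 -2.211 3.636
vertex -2.248 -2.729 3.287
vertex -1.453 -1.34 4.604
endloop
endfacet
facet normal -0.123 -0.645 0.754
outer loop
vertex -1.453 -1.34 4.604
vertex -2.248 -2.729 3.287
vertex -0.877 -1.859 4.254
endloop
endfacet
facet normal 0.726 0.460 0.511
outer loop
vertex -1.453 -1.34 4.604
vertex -0.877 -1.859 4.254
vertex -1.075 -1.125 3.874
endloop
endfacet
facet normal -0.725 -0.460 -0.512
outer loop
vertex -2.248 -2.729 3.287
vertex -2.445 -1.995 2.906
vertex -1.869 -2.514 2.557
endloop
endfacet
facet normal 0.525 -0.851 0.022
outer loop
vertex -2.248 -2.729 3.287
vertex -1.869 -2.514 2.557
vertex -0.877 -1.859 4.254
endloop
endfacet
facet normal 0.526 -0.850 0.021
outer loop
vertex -0.877 -1.859 4.254
vertex -1.869 -2.514 2.557
vertex -0.499 -1.643 3.524
endloop
endfacet
facet normal 0.725 0.461 0.512
outer loop
vertex -0.877 -1.859 4.254
vertex -0.499 -1.643 3.524
vertex -1.075 -1.125 3.874
endloop
endfacet
facet normal -0.725 -0.461 -0.511
outer loop
vertex -1.869 -2.514 2.557
vertex -2.445 -1.995 2.906
vertex -2.067 -1.78 2.176
endloop
endfacet
facet normal 0.648 -0.206 -0.733
outer loop
vertex -1.869 -2.514 2.557
vertex -2.067 -1.78 2.176
vertex -0.499 -1.643 3.524
endloop
endfacet
facet normal 0.648 -0.206 -0.733
outer loop
vertex -0.499 -1.643 3.524
vertex -2.067 -1.78 2.176
vertex -0.696 -0.909 3.144
endloop
endfacet
facet normal 0.725 0.460 0.513
outer loop
vertex -0.499 -1.643 3.524
vertex -0.696 -0.909 3.144
vertex -1.075 -1.125 3.874
endloop
endfacet
facet normal -0.151 0.870 -0.469
outer loop
vertex 1.494 -2.269 -0.407
vertex 0.781 -2.227 -0.099
vertex 1.387 -1.918 0.279
endloop
endfacet
facet normal 0.540 0.781 -0.315
outer loop
vertex 1.494 -2.269 -0.407
vertex 1.387 -1.918 0.279
vertex 2.0 -2.385 0.172
endloop
endfacet
facet normal 0.758 0.177 -0.627
outer loop
vertex 1.494 -2.269 -0.407
vertex 2.0 -2.385 0.172
vertex 1.773 -2.983 -0.271
endloop
endfacet
facet normal 0.203 -0.106 -0.973
outer loop
vertex 1.494 -2.269 -0.407
vertex 1.773 -2.983 -0.271
vertex 1.02 -2.885 -0.439
endloop
endfacet
facet normal -0.359 0.322 -0.876
outer loop
vertex 1.494 -2.269 -0.407
vertex 1.02 -2.885 -0.439
vertex 0.781 -2.227 -0.099
endloop
endfacet
facet normal 0.600 0.698 0.391
outer loop
vertex 2.0 -2.385 0.172
vertex 1.387 -1.918 0.279
vertex 1.6 -2.415 0.839
endloop
endfacet
facet normal -0.519 0.843 0.143
outer loop
vertex 1.387 -1.918 0.279
vertex 0.781 -2.227 -0.099
vertex 0.847 -2.317 0.671
endloop
endfacet
facet normal -0.856 -0.045 -0.515
outer loop
vertex 0.781 -2.227 -0.099
vertex 1.02 -2.885 -0.439
vertex 0.62 -2.915 0.228
endloop
endfacet
facet normal 0.055 -0.736 -0.674
outer loop
vertex 1.02 -2.885 -0.439
vertex 1.773 -2.983 -0.271
vertex 1.233 -3.382 0.121
endloop
endfacet
facet normal 0.954 -0.278 -0.114
outer loop
vertex 1.773 -2.983 -0.271
vertex 2.0 -2.385 0.172
vertex 1.839 -3.073 0.499
endloop
endfacet
facet normal -0.203 0.106 0.973
outer loop
vertex 1.126 -3.031 0.807
vertex 1.6 -2.415 0.839
vertex 0.847 -2.317 0.671
endloop
endfacet
facet normal -0.758 -0.177 0.627
outer loop
vertex 1.126 -3.031 0.807
vertex 0.847 -2.317 0.671
vertex 0.62 -2.915 0.228
endloop
endfacet
facet normal -0.540 -0.781 0.315
outer loop
vertex 1.126 -3.031 0.807
vertex 0.62 -2.915 0.228
vertex 1.233 -3.382 0.121
endloop
endfacet
facet normal 0.151 -0.870 0.469
outer loop
vertex 1.126 -3.031 0.807
vertex 1.233 -3.382 0.121
vertex 1.839 -3.073 0.499
endloop
endfacet
facet normal 0.359 -0.322 0.876
outer loop
vertex 1.126 -3.031 0.807
vertex 1.839 -3.073 0.499
vertex 1.6 -2.415 0.839
endloop
endfacet
facet normal -0.055 0.736 0.674
outer loop
vertex 0.847 -2.317 0.671
vertex 1.6 -2.415 0.839
vertex 1.387 -1.918 0.279
endloop
endfacet
facet normal -0.954 0.278 0.114
outer loop
vertex 0.62 -2.915 0.228
vertex 0.847 -2.317 0.671
vertex 0.781 -2.227 -0.099
endloop
endfacet
facet normal -0.600 -0.698 -0.391
outer loop
vertex 1.233 -3.382 0.121
vertex 0.62 -2.915 0.228
vertex 1.02 -2.885 -0.439
endloop
endfacet
facet normal 0.519 -0.843 -0.143
outer loop
vertex 1.839 -3.073 0.499
vertex 1.233 -3.382 0.121
vertex 1.773 -2.983 -0.271
endloop
endfacet
facet normal 0.856 0.045 0.515
outer loop
vertex 1.6 -2.415 0.839
vertex 1.839 -3.073 0.499
vertex 2.0 -2.385 0.172
endloop
endfacet

endsolid


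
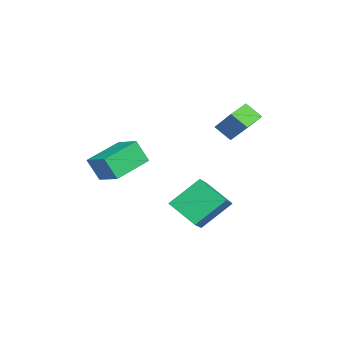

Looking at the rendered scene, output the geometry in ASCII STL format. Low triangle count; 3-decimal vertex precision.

solid 
facet normal -0.771 0.551 0.319
outer loop
vertex -4.169 3.266 0.819
vertex -3.036 4.104 2.109
vertex -3.914 4.047 0.088
endloop
endfacet
facet normal -0.593 -0.438 -0.675
outer loop
vertex -3.004 3.396 -0.289
vertex -4.169 3.266 0.819
vertex -3.914 4.047 0.088
endloop
endfacet
facet normal -0.770 0.552 0.319
outer loop
vertex -3.914 4.047 0.088
vertex -3.036 4.104 2.109
vertex -2.78 4.884 1.377
endloop
endfacet
facet normal 0.232 0.710 -0.665
outer loop
vertex -2.78 4.884 1.377
vertex -3.004 3.396 -0.289
vertex -3.914 4.047 0.088
endloop
endfacet
facet normal -0.232 -0.710 0.665
outer loop
vertex -4.169 3.266 0.819
vertex -2.126 3.453 1.732
vertex -3.036 4.104 2.109
endloop
endfacet
facet normal -0.593 -0.439 -0.675
outer loop
vertex -3.26 2.616 0.443
vertex -4.169 3.266 0.819
vertex -3.004 3.396 -0.289
endloop
endfacet
facet normal -0.232 -0.710 0.665
outer loop
vertex -3.26 2.616 0.443
vertex -2.126 3.453 1.732
vertex -4.169 3.266 0.819
endloop
endfacet
facet normal 0.593 0.439 0.675
outer loop
vertex -3.036 4.104 2.109
vertex -2.126 3.453 1.732
vertex -2.78 4.884 1.377
endloop
endfacet
facet normal 0.232 0.710 -0.665
outer loop
vertex -1.871 4.234 1.001
vertex -3.004 3.396 -0.289
vertex -2.78 4.884 1.377
endloop
endfacet
facet normal 0.593 0.439 0.675
outer loop
vertex -2.78 4.884 1.377
vertex -2.126 3.453 1.732
vertex -1.871 4.234 1.001
endloop
endfacet
facet normal 0.771 -0.552 -0.318
outer loop
vertex -1.871 4.234 1.001
vertex -3.26 2.616 0.443
vertex -3.004 3.396 -0.289
endloop
endfacet
facet normal 0.771 -0.551 -0.320
outer loop
vertex -2.126 3.453 1.732
vertex -3.26 2.616 0.443
vertex -1.871 4.234 1.001
endloop
endfacet
facet normal -0.679 -0.651 -0.338
outer loop
vertex 0.946 -2.957 -0.262
vertex -0.579 -1.669 0.321
vertex 0.982 -2.37 -1.466
endloop
endfacet
facet normal 0.734 -0.619 -0.280
outer loop
vertex 1.959 -1.431 -0.981
vertex 0.946 -2.957 -0.262
vertex 0.982 -2.37 -1.466
endloop
endfacet
facet normal -0.679 -0.652 -0.337
outer loop
vertex 0.982 -2.37 -1.466
vertex -0.579 -1.669 0.321
vertex -0.544 -1.082 -0.884
endloop
endfacet
facet normal 0.026 0.437 -0.899
outer loop
vertex -0.544 -1.082 -0.884
vertex 1.959 -1.431 -0.981
vertex 0.982 -2.37 -1.466
endloop
endfacet
facet normal -0.026 -0.437 0.899
outer loop
vertex 0.946 -2.957 -0.262
vertex 0.398 -0.73 0.806
vertex -0.579 -1.669 0.321
endloop
endfacet
facet normal 0.734 -0.619 -0.280
outer loop
vertex 1.924 -2.018 0.224
vertex 0.946 -2.957 -0.262
vertex 1.959 -1.431 -0.981
endloop
endfacet
facet normal -0.027 -0.438 0.899
outer loop
vertex 1.924 -2.018 0.224
vertex 0.398 -0.73 0.806
vertex 0.946 -2.957 -0.262
endloop
endfacet
facet normal -0.734 0.619 0.280
outer loop
vertex -0.579 -1.669 0.321
vertex 0.398 -0.73 0.806
vertex -0.544 -1.082 -0.884
endloop
endfacet
facet normal 0.026 0.438 -0.899
outer loop
vertex 0.434 -0.143 -0.398
vertex 1.959 -1.431 -0.981
vertex -0.544 -1.082 -0.884
endloop
endfacet
facet normal -0.734 0.619 0.280
outer loop
vertex -0.544 -1.082 -0.884
vertex 0.398 -0.73 0.806
vertex 0.434 -0.143 -0.398
endloop
endfacet
facet normal 0.679 0.652 0.337
outer loop
vertex 0.434 -0.143 -0.398
vertex 1.924 -2.018 0.224
vertex 1.959 -1.431 -0.981
endloop
endfacet
facet normal 0.679 0.652 0.338
outer loop
vertex 0.398 -0.73 0.806
vertex 1.924 -2.018 0.224
vertex 0.434 -0.143 -0.398
endloop
endfacet
facet normal -0.467 -0.712 0.525
outer loop
vertex 0.164 0.721 -3.239
vertex -0.428 2.128 -1.856
vertex -0.941 0.936 -3.93
endloop
endfacet
facet normal 0.287 -0.683 -0.672
outer loop
vertex -0.092 2.232 -4.884
vertex 0.164 0.721 -3.239
vertex -0.941 0.936 -3.93
endloop
endfacet
facet normal -0.466 -0.713 0.525
outer loop
vertex -0.941 0.936 -3.93
vertex -0.428 2.128 -1.856
vertex -1.533 2.342 -2.546
endloop
endfacet
facet normal -0.836 0.163 -0.523
outer loop
vertex -1.533 2.342 -2.546
vertex -0.092 2.232 -4.884
vertex -0.941 0.936 -3.93
endloop
endfacet
facet normal 0.836 -0.163 0.523
outer loop
vertex 0.164 0.721 -3.239
vertex 0.421 3.424 -2.81
vertex -0.428 2.128 -1.856
endloop
endfacet
facet normal 0.287 -0.683 -0.672
outer loop
vertex 1.013 2.018 -4.194
vertex 0.164 0.721 -3.239
vertex -0.092 2.232 -4.884
endloop
endfacet
facet normal 0.837 -0.163 0.523
outer loop
vertex 1.013 2.018 -4.194
vertex 0.421 3.424 -2.81
vertex 0.164 0.721 -3.239
endloop
endfacet
facet normal -0.287 0.683 0.672
outer loop
vertex -0.428 2.128 -1.856
vertex 0.421 3.424 -2.81
vertex -1.533 2.342 -2.546
endloop
endfacet
facet normal -0.837 0.162 -0.523
outer loop
vertex -0.684 3.639 -3.501
vertex -0.092 2.232 -4.884
vertex -1.533 2.342 -2.546
endloop
endfacet
facet normal -0.287 0.683 0.672
outer loop
vertex -1.533 2.342 -2.546
vertex 0.421 3.424 -2.81
vertex -0.684 3.639 -3.501
endloop
endfacet
facet normal 0.466 0.712 -0.525
outer loop
vertex -0.684 3.639 -3.501
vertex 1.013 2.018 -4.194
vertex -0.092 2.232 -4.884
endloop
endfacet
facet normal 0.466 0.712 -0.524
outer loop
vertex 0.421 3.424 -2.81
vertex 1.013 2.018 -4.194
vertex -0.684 3.639 -3.501
endloop
endfacet

endsolid
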